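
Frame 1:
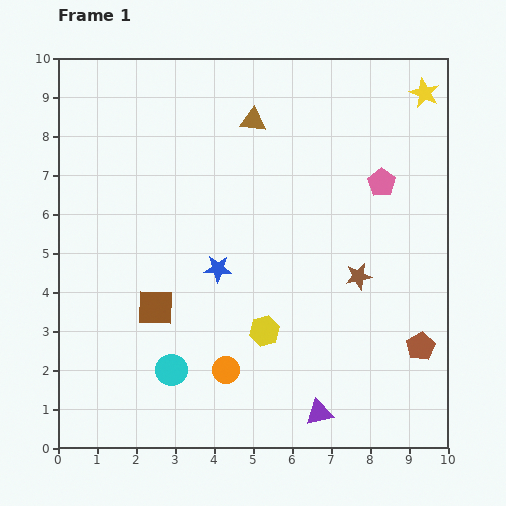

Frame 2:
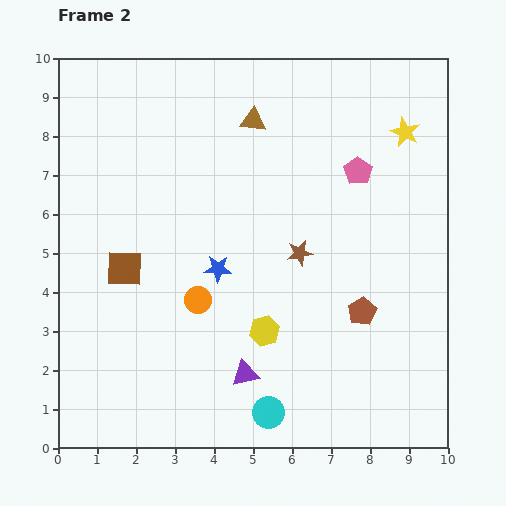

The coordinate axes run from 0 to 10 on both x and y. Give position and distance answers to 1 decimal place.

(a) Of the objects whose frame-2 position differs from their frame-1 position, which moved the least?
the pink pentagon

(moved 0.7)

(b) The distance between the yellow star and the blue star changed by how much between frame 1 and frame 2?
-1.1

Distance in frame 1: 7.0. Distance in frame 2: 5.9.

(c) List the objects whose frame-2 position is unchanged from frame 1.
the yellow hexagon, the brown triangle, the blue star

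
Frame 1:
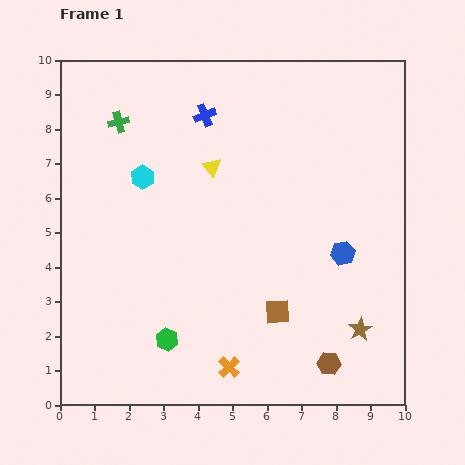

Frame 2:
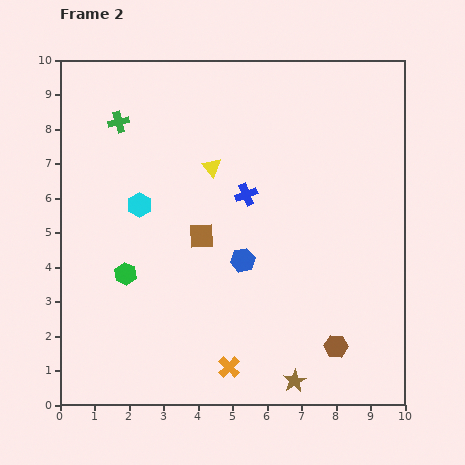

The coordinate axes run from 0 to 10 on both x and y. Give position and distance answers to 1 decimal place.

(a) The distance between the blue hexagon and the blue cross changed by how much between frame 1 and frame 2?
-3.8

Distance in frame 1: 5.7. Distance in frame 2: 1.9.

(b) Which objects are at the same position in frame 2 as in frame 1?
the yellow triangle, the green cross, the orange cross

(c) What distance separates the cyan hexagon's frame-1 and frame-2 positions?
0.8

The cyan hexagon moved from (2.4, 6.6) to (2.3, 5.8), a distance of √(0.1² + 0.8²) ≈ 0.8.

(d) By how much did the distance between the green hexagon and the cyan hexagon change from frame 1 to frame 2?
-2.8

Distance in frame 1: 4.8. Distance in frame 2: 2.0.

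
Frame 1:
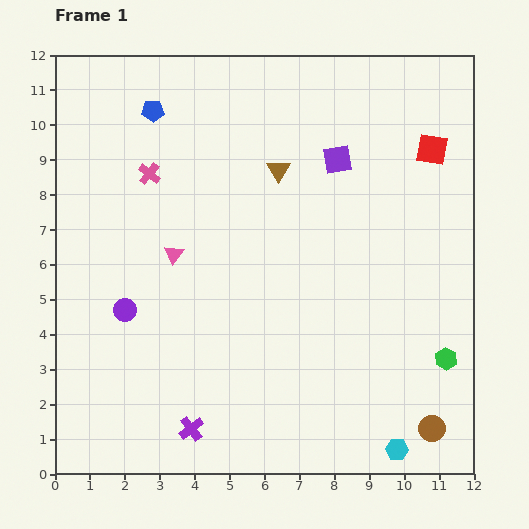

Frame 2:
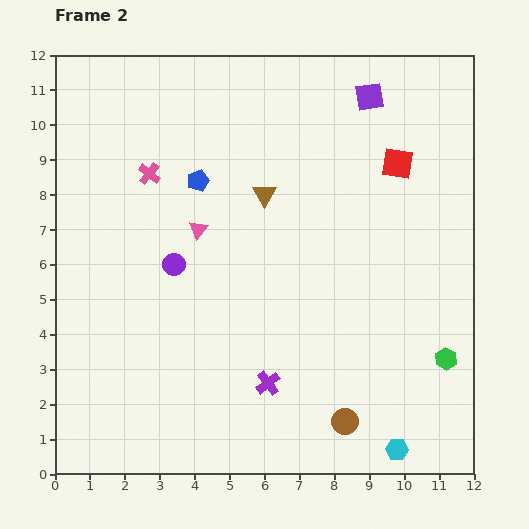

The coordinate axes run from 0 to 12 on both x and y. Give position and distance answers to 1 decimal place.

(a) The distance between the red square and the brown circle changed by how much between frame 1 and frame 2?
-0.4

Distance in frame 1: 8.0. Distance in frame 2: 7.6.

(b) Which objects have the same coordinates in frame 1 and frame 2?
the pink cross, the green hexagon, the cyan hexagon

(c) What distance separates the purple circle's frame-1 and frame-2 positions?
1.9

The purple circle moved from (2.0, 4.7) to (3.4, 6.0), a distance of √(1.4² + 1.3²) ≈ 1.9.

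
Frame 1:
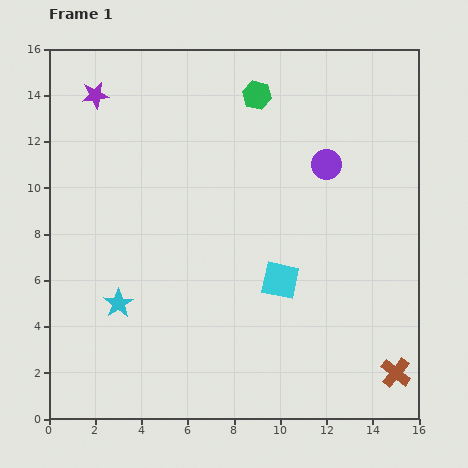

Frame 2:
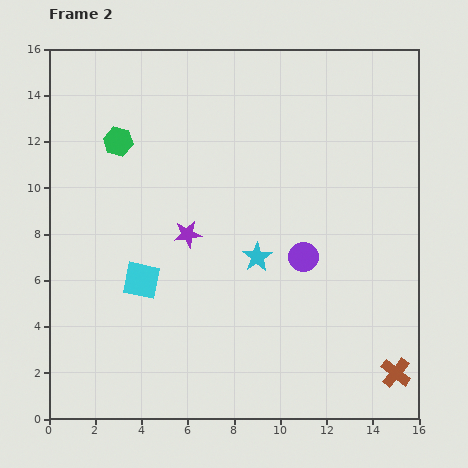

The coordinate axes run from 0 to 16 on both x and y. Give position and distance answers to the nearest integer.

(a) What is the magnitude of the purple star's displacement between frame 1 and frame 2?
7

The purple star moved from (2, 14) to (6, 8), a distance of √(4² + 6²) ≈ 7.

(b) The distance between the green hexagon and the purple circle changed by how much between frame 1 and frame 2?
+5

Distance in frame 1: 4. Distance in frame 2: 9.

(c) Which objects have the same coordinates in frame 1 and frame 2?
the brown cross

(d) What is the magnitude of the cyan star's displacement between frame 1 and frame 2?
6

The cyan star moved from (3, 5) to (9, 7), a distance of √(6² + 2²) ≈ 6.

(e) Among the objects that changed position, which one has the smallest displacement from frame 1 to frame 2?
the purple circle

(moved 4)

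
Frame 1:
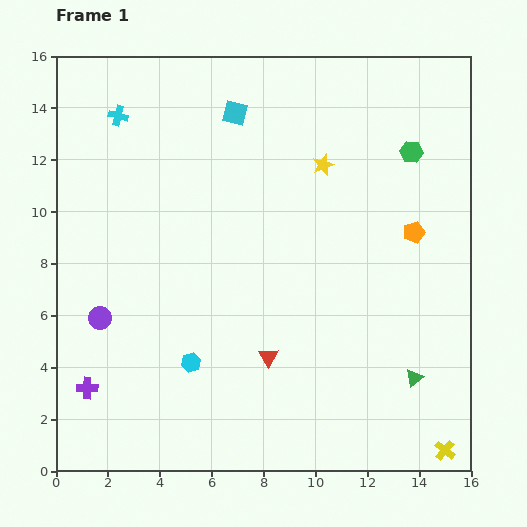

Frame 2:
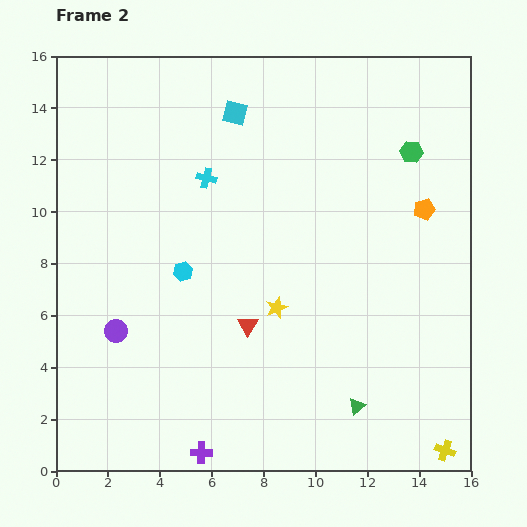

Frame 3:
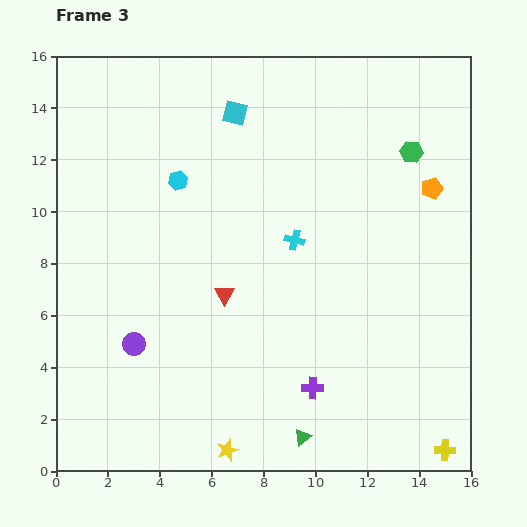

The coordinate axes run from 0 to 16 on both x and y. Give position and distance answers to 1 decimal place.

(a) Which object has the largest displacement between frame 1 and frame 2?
the yellow star

(moved 5.8; next 5.1)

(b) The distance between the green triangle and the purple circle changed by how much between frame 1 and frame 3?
-4.9

Distance in frame 1: 12.3. Distance in frame 3: 7.4.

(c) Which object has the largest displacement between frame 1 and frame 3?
the yellow star

(moved 11.6; next 8.7)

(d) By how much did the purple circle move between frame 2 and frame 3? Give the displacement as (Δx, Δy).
(0.7, -0.5)

The purple circle was at (2.3, 5.4) in frame 2 and (3.0, 4.9) in frame 3.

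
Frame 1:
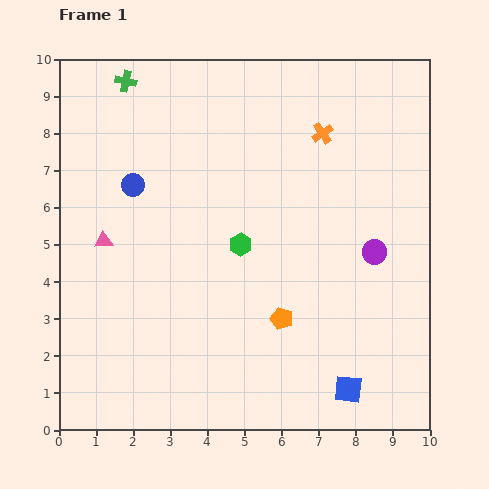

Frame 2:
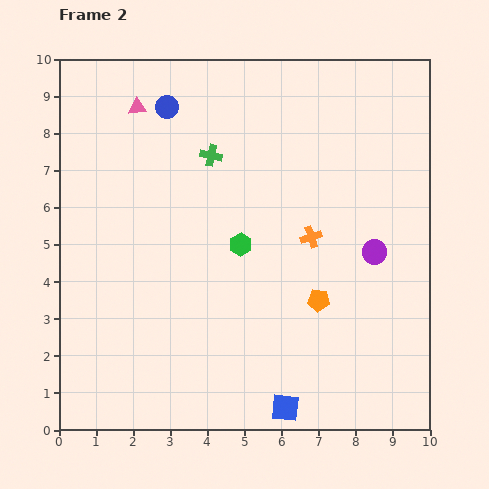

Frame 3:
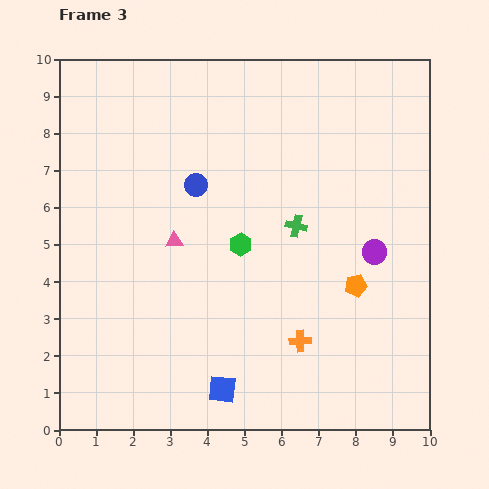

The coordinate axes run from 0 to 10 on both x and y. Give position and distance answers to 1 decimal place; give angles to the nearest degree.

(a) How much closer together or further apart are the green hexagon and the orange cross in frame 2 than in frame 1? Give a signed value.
-1.8

Distance in frame 1: 3.7. Distance in frame 2: 1.9.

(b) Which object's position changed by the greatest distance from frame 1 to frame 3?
the green cross

(moved 6.0; next 5.6)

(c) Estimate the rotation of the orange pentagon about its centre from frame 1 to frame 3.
30° counter-clockwise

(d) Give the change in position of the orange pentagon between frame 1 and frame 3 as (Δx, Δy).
(2.0, 0.9)

The orange pentagon was at (6.0, 3.0) in frame 1 and (8.0, 3.9) in frame 3.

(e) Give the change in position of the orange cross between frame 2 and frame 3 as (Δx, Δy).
(-0.3, -2.8)

The orange cross was at (6.8, 5.2) in frame 2 and (6.5, 2.4) in frame 3.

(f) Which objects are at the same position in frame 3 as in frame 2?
the purple circle, the green hexagon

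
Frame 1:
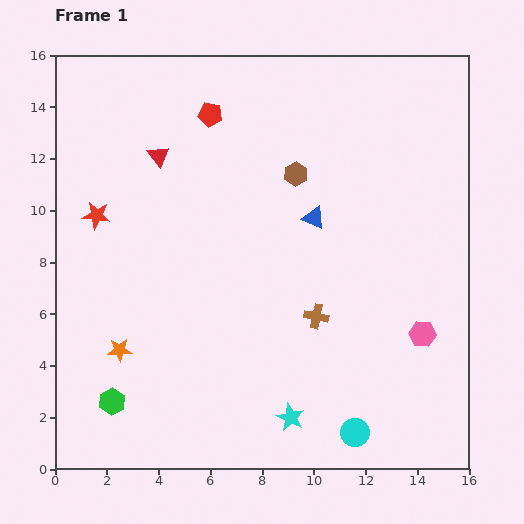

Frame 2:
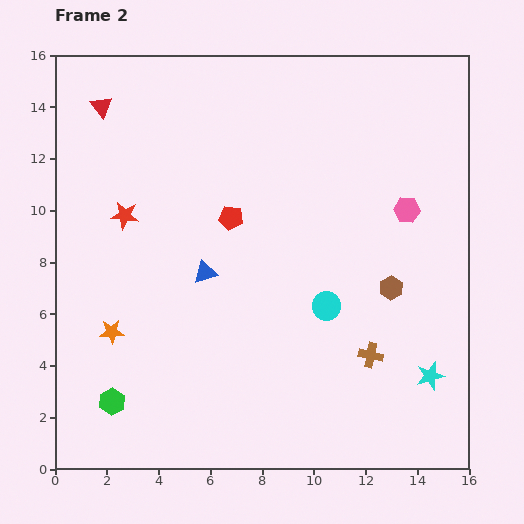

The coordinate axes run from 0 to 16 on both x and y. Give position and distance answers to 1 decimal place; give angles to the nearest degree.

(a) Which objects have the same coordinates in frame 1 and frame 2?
the green hexagon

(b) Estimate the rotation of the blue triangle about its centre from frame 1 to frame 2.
41° counter-clockwise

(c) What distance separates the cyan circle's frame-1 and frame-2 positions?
5.0

The cyan circle moved from (11.6, 1.4) to (10.5, 6.3), a distance of √(1.1² + 4.9²) ≈ 5.0.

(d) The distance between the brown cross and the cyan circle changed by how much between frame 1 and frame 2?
-2.2

Distance in frame 1: 4.7. Distance in frame 2: 2.5.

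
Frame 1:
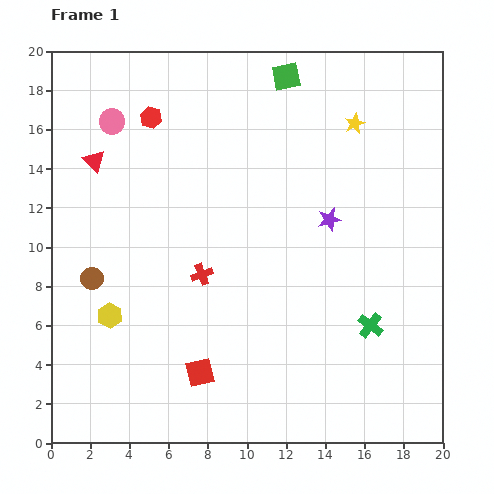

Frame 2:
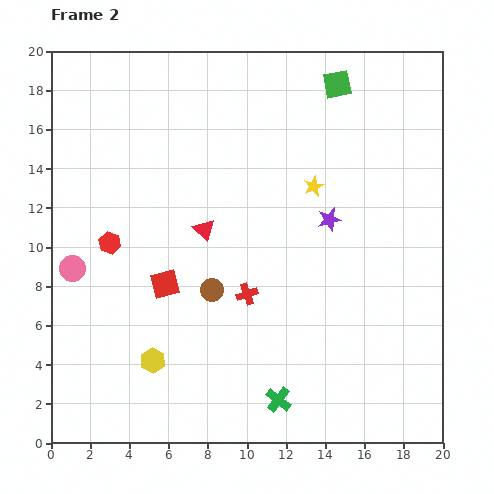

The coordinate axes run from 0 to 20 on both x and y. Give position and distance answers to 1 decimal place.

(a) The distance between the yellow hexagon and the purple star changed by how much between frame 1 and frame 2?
-0.7

Distance in frame 1: 12.2. Distance in frame 2: 11.5.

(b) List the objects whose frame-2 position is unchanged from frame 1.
the purple star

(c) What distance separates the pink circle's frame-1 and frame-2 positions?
7.8

The pink circle moved from (3.1, 16.4) to (1.1, 8.9), a distance of √(2.0² + 7.5²) ≈ 7.8.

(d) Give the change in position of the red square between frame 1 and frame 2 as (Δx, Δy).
(-1.8, 4.5)

The red square was at (7.6, 3.6) in frame 1 and (5.8, 8.1) in frame 2.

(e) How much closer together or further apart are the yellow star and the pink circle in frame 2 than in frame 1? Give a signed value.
+0.6

Distance in frame 1: 12.4. Distance in frame 2: 13.0.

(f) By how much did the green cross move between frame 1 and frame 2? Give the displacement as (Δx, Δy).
(-4.7, -3.8)

The green cross was at (16.3, 6.0) in frame 1 and (11.6, 2.2) in frame 2.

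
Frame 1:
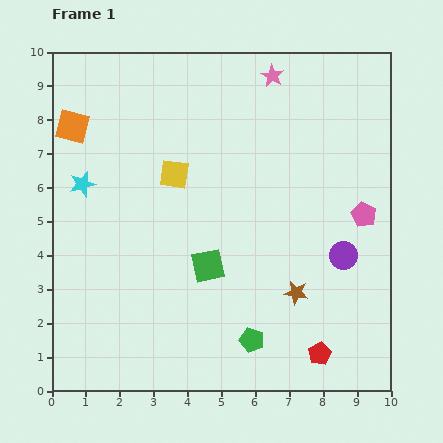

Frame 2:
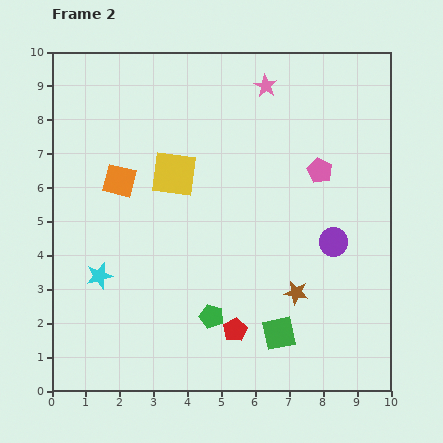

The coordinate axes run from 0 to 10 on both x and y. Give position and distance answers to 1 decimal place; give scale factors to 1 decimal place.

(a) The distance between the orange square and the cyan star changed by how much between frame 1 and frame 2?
+1.2

Distance in frame 1: 1.7. Distance in frame 2: 2.9.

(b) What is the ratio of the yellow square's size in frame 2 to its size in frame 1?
1.5×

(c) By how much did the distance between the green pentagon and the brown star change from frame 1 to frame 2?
+0.7

Distance in frame 1: 1.9. Distance in frame 2: 2.6.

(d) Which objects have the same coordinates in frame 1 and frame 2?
the yellow square, the brown star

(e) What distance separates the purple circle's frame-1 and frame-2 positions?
0.5

The purple circle moved from (8.6, 4.0) to (8.3, 4.4), a distance of √(0.3² + 0.4²) ≈ 0.5.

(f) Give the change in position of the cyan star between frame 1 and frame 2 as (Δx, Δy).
(0.5, -2.7)

The cyan star was at (0.9, 6.1) in frame 1 and (1.4, 3.4) in frame 2.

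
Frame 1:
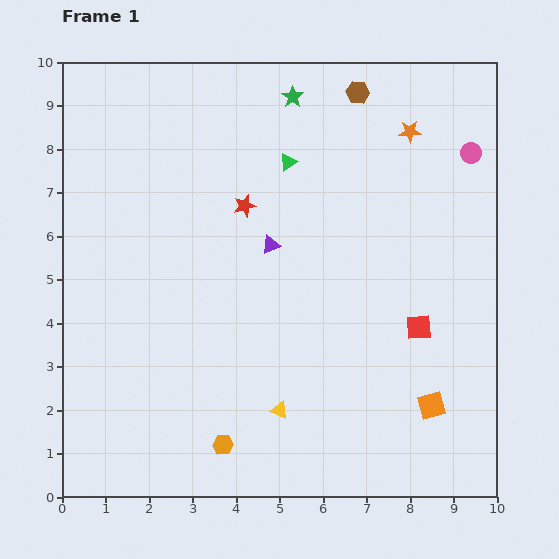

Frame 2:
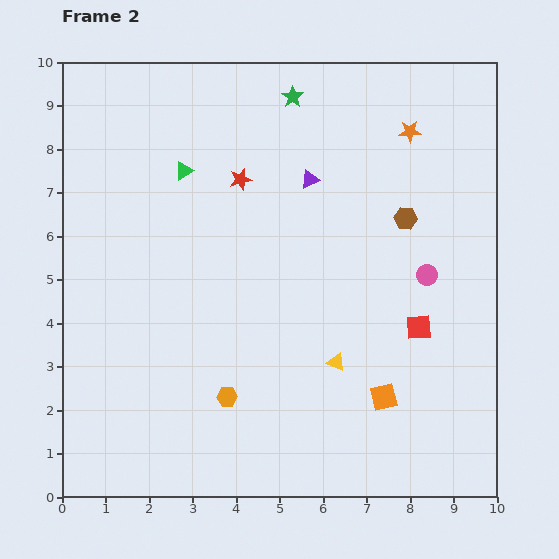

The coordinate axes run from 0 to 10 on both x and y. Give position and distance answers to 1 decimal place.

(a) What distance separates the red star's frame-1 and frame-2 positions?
0.6

The red star moved from (4.2, 6.7) to (4.1, 7.3), a distance of √(0.1² + 0.6²) ≈ 0.6.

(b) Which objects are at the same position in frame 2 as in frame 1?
the orange star, the red square, the green star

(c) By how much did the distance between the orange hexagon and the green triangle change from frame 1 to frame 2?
-1.4

Distance in frame 1: 6.7. Distance in frame 2: 5.3.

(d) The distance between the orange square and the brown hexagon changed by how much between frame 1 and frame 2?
-3.3

Distance in frame 1: 7.4. Distance in frame 2: 4.1.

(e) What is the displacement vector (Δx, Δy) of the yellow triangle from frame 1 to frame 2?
(1.3, 1.1)

The yellow triangle was at (5.0, 2.0) in frame 1 and (6.3, 3.1) in frame 2.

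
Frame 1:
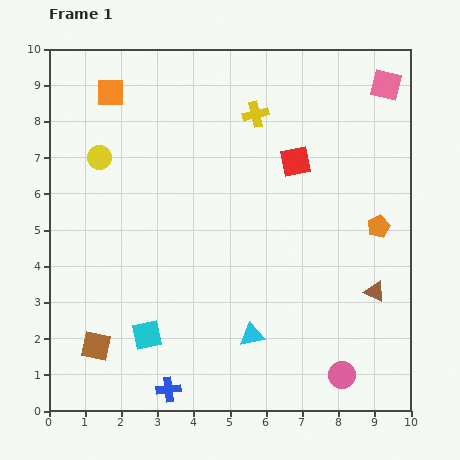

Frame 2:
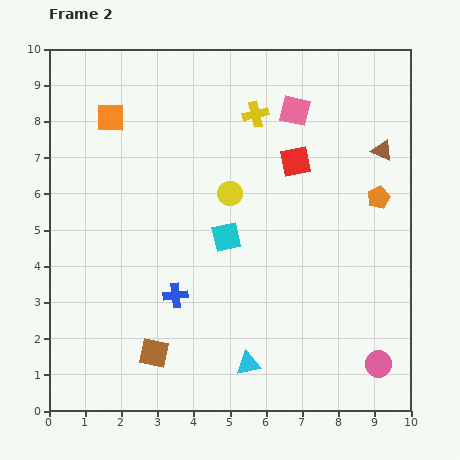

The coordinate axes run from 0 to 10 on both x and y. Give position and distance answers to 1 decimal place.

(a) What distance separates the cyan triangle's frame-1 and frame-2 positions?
0.8

The cyan triangle moved from (5.6, 2.1) to (5.5, 1.3), a distance of √(0.1² + 0.8²) ≈ 0.8.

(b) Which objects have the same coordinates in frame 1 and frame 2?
the yellow cross, the red square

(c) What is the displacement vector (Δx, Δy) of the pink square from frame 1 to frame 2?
(-2.5, -0.7)

The pink square was at (9.3, 9.0) in frame 1 and (6.8, 8.3) in frame 2.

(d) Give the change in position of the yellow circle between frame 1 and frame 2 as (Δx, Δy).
(3.6, -1.0)

The yellow circle was at (1.4, 7.0) in frame 1 and (5.0, 6.0) in frame 2.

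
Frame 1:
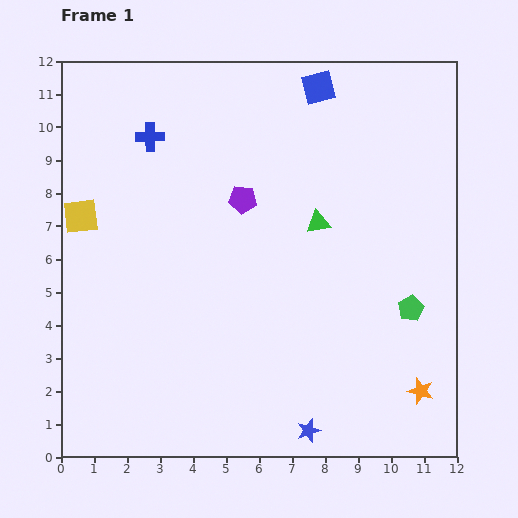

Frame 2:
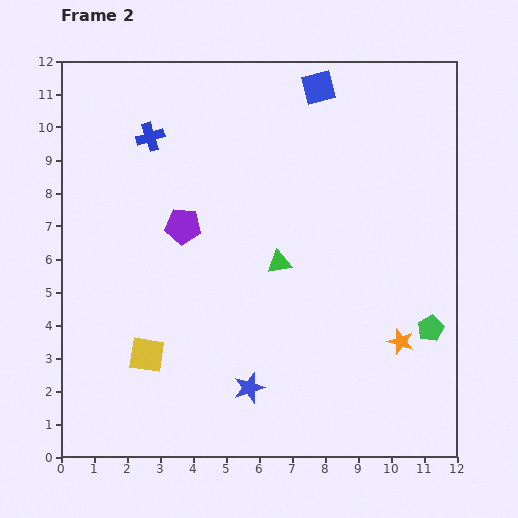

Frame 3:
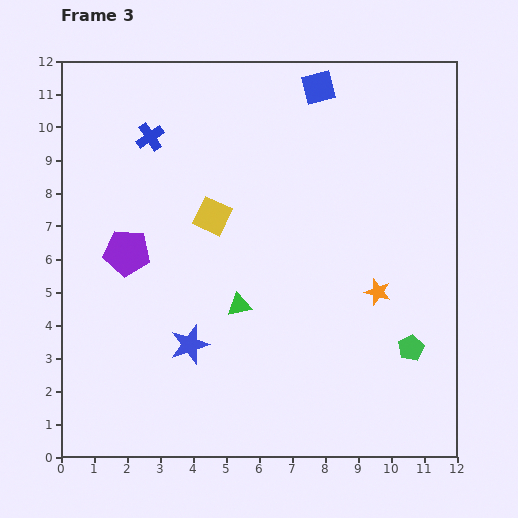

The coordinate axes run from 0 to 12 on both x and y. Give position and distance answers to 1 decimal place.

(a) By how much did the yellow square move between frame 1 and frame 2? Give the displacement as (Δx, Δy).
(2.0, -4.2)

The yellow square was at (0.6, 7.3) in frame 1 and (2.6, 3.1) in frame 2.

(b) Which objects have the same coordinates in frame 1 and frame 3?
the blue cross, the blue square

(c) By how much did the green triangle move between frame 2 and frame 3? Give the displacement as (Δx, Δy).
(-1.2, -1.3)

The green triangle was at (6.6, 5.9) in frame 2 and (5.4, 4.6) in frame 3.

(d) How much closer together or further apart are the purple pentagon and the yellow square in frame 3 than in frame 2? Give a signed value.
-1.3

Distance in frame 2: 4.1. Distance in frame 3: 2.8.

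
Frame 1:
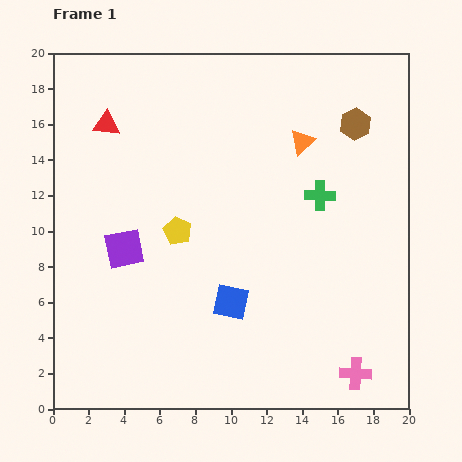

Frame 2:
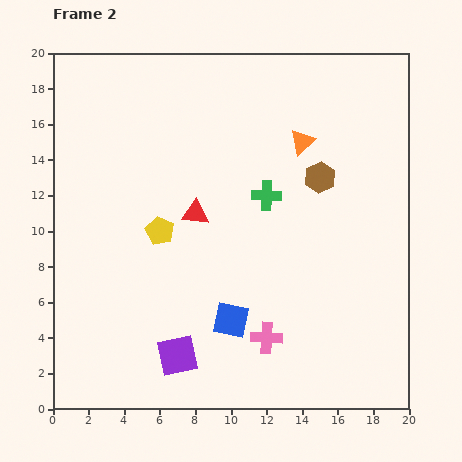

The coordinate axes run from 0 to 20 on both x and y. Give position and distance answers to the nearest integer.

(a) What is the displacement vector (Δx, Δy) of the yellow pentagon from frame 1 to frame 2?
(-1, 0)

The yellow pentagon was at (7, 10) in frame 1 and (6, 10) in frame 2.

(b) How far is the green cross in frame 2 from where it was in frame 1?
3

The green cross moved from (15, 12) to (12, 12), a distance of √(3² + 0²) ≈ 3.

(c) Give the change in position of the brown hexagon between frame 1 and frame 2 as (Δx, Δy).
(-2, -3)

The brown hexagon was at (17, 16) in frame 1 and (15, 13) in frame 2.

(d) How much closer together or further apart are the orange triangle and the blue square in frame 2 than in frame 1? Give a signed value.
+1

Distance in frame 1: 10. Distance in frame 2: 11.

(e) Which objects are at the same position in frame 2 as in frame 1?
the orange triangle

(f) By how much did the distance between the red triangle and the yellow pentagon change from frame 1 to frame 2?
-5

Distance in frame 1: 7. Distance in frame 2: 2.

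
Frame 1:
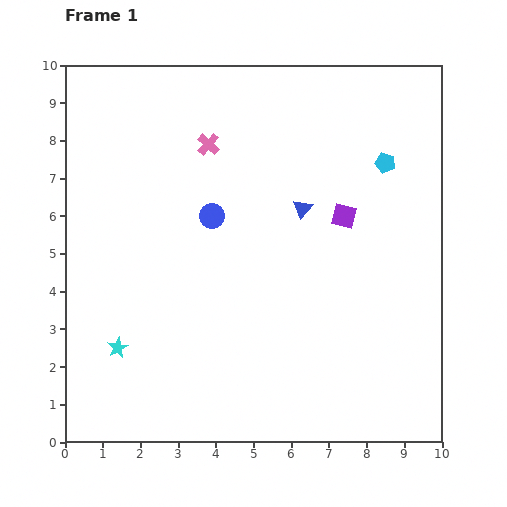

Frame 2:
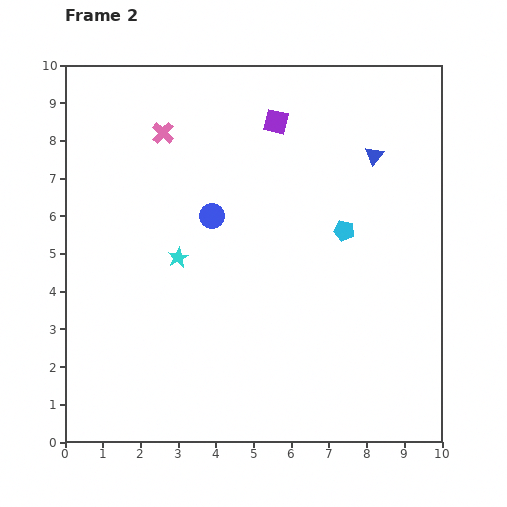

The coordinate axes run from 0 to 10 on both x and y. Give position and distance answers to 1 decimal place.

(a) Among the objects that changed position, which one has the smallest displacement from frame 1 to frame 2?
the pink cross

(moved 1.2)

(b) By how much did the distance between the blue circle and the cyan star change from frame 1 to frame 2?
-2.9

Distance in frame 1: 4.3. Distance in frame 2: 1.4.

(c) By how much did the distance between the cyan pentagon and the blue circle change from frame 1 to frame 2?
-1.3

Distance in frame 1: 4.8. Distance in frame 2: 3.5.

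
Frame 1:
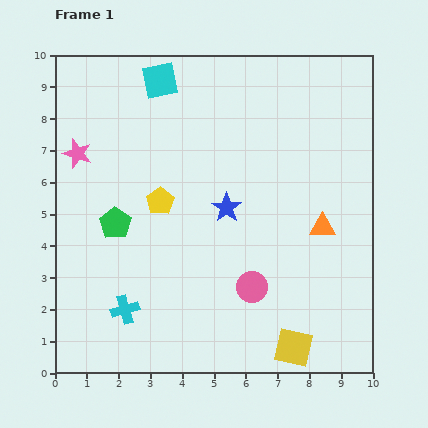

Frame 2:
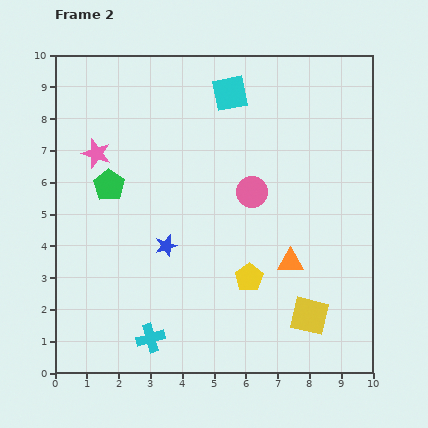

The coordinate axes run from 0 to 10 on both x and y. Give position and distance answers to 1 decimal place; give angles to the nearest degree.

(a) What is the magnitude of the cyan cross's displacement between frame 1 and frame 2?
1.2

The cyan cross moved from (2.2, 2.0) to (3.0, 1.1), a distance of √(0.8² + 0.9²) ≈ 1.2.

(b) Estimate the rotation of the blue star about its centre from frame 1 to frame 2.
21° clockwise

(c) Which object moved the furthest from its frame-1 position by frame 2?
the yellow pentagon

(moved 3.7; next 3.0)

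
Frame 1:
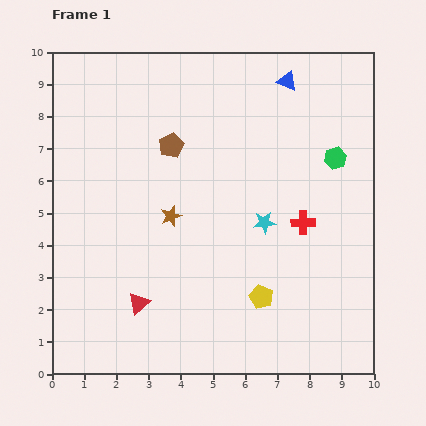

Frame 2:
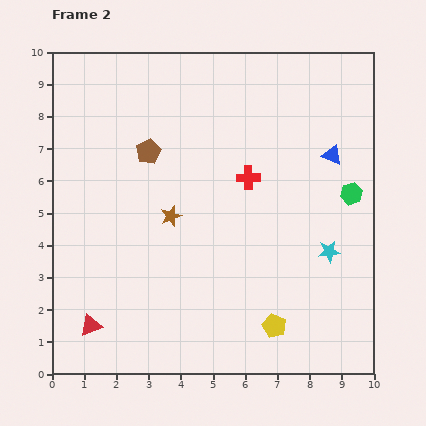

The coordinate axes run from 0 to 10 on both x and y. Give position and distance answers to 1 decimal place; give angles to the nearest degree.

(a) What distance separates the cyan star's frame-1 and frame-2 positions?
2.2

The cyan star moved from (6.6, 4.7) to (8.6, 3.8), a distance of √(2.0² + 0.9²) ≈ 2.2.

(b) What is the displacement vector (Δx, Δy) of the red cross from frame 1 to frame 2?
(-1.7, 1.4)

The red cross was at (7.8, 4.7) in frame 1 and (6.1, 6.1) in frame 2.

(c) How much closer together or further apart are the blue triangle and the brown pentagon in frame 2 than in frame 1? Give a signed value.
+1.6

Distance in frame 1: 4.1. Distance in frame 2: 5.7.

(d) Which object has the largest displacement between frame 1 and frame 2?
the blue triangle

(moved 2.7; next 2.2)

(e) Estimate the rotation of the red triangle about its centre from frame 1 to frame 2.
20° clockwise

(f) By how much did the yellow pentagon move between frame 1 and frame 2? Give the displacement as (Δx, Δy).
(0.4, -0.9)

The yellow pentagon was at (6.5, 2.4) in frame 1 and (6.9, 1.5) in frame 2.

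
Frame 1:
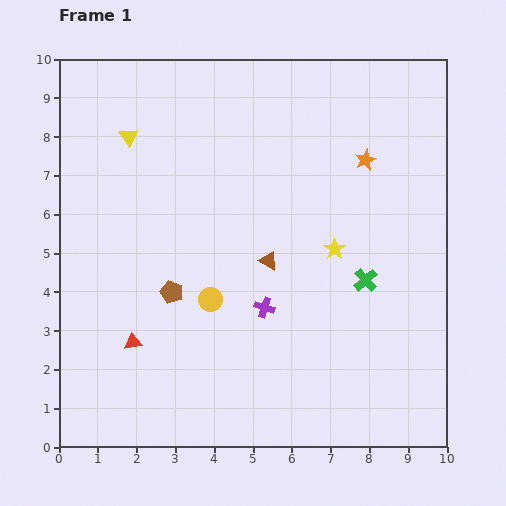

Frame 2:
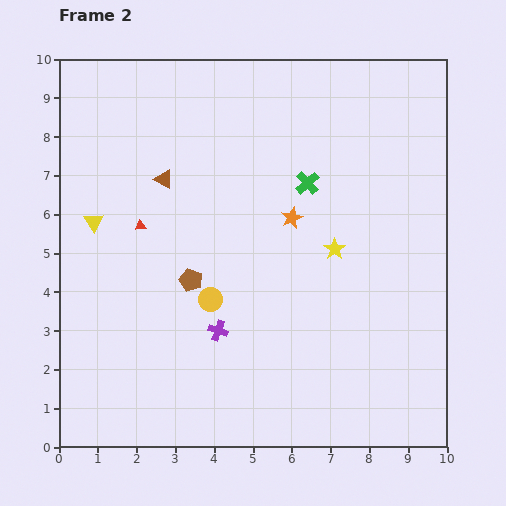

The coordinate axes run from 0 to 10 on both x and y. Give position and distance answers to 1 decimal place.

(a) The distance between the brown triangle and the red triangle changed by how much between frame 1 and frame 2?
-2.8

Distance in frame 1: 4.1. Distance in frame 2: 1.3.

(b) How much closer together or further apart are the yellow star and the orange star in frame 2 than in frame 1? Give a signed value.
-1.0

Distance in frame 1: 2.4. Distance in frame 2: 1.4.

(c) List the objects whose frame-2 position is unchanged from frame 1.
the yellow circle, the yellow star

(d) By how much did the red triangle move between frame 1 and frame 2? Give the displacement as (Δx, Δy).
(0.2, 3.0)

The red triangle was at (1.9, 2.7) in frame 1 and (2.1, 5.7) in frame 2.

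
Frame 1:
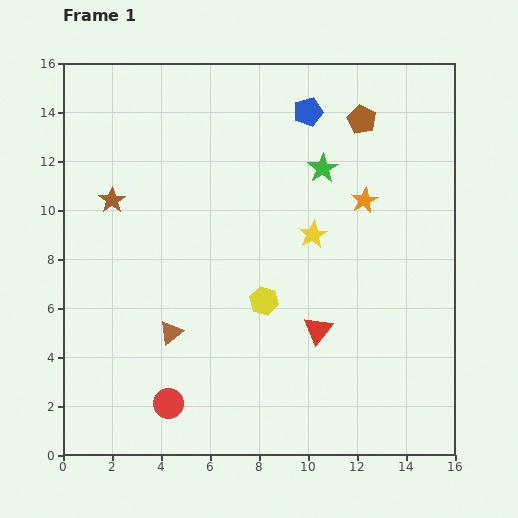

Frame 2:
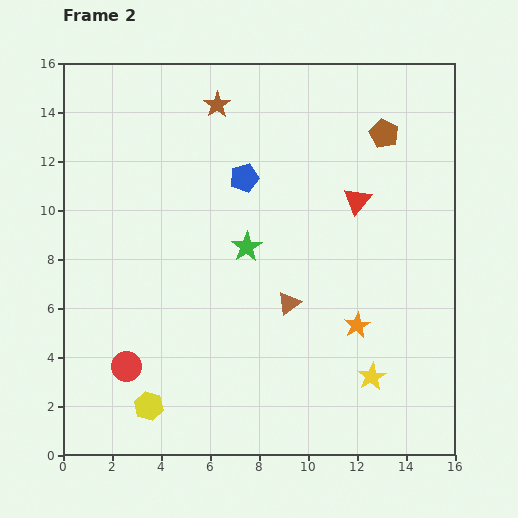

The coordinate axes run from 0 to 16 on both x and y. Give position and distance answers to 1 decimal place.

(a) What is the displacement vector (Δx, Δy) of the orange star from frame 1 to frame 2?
(-0.3, -5.1)

The orange star was at (12.3, 10.4) in frame 1 and (12.0, 5.3) in frame 2.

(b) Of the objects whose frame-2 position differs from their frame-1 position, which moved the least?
the brown pentagon

(moved 1.1)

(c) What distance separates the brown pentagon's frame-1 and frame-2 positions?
1.1

The brown pentagon moved from (12.2, 13.7) to (13.1, 13.1), a distance of √(0.9² + 0.6²) ≈ 1.1.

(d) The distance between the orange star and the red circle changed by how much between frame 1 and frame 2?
-1.9

Distance in frame 1: 11.5. Distance in frame 2: 9.6.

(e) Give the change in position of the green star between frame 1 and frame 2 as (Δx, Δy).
(-3.1, -3.2)

The green star was at (10.6, 11.7) in frame 1 and (7.5, 8.5) in frame 2.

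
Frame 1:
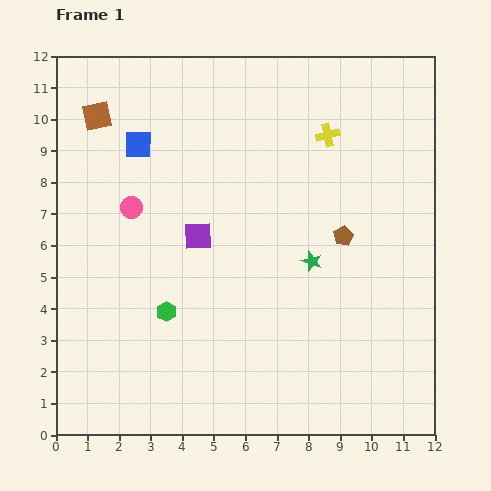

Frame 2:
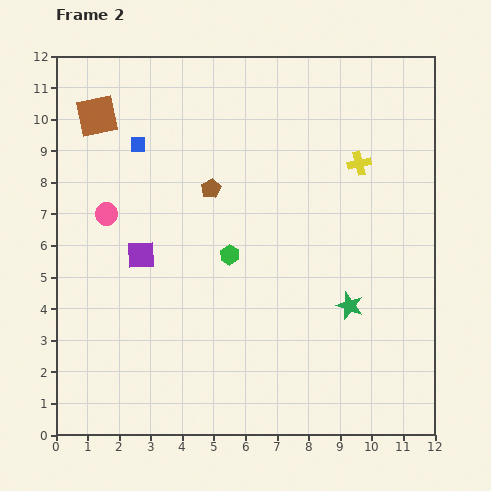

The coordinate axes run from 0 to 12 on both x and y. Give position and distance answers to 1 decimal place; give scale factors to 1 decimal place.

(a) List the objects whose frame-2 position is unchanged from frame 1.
the brown square, the blue square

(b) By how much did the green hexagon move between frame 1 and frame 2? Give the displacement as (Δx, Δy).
(2.0, 1.8)

The green hexagon was at (3.5, 3.9) in frame 1 and (5.5, 5.7) in frame 2.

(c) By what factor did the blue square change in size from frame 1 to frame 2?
0.6×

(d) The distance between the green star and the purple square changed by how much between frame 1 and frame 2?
+3.1

Distance in frame 1: 3.7. Distance in frame 2: 6.8.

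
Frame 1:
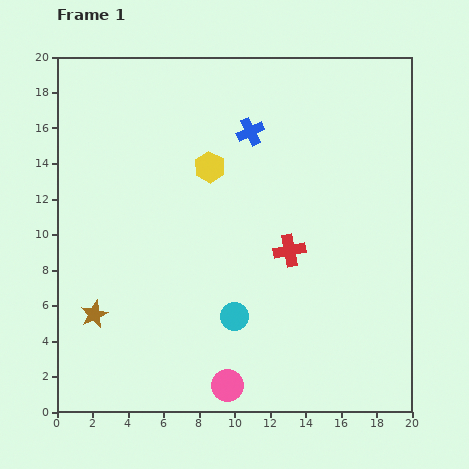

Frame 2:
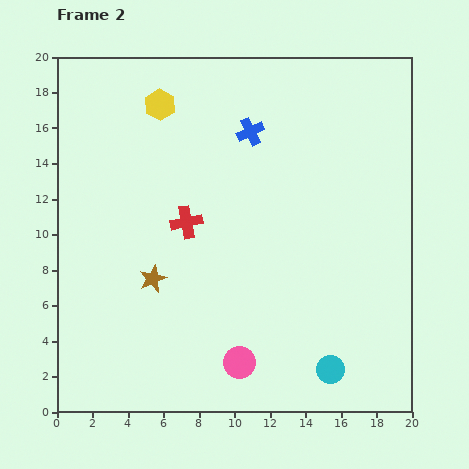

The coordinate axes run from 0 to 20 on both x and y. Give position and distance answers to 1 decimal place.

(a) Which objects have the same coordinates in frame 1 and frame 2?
the blue cross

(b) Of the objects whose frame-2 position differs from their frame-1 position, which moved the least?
the pink circle

(moved 1.5)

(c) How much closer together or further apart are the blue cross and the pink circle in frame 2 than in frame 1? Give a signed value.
-1.4

Distance in frame 1: 14.4. Distance in frame 2: 13.0.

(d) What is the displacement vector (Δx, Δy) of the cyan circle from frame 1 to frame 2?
(5.4, -3.0)

The cyan circle was at (10.0, 5.4) in frame 1 and (15.4, 2.4) in frame 2.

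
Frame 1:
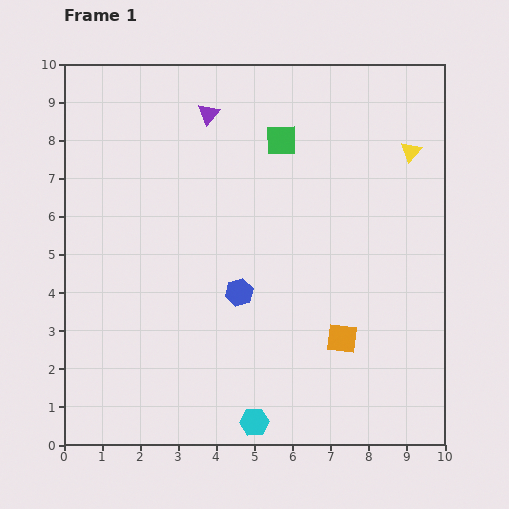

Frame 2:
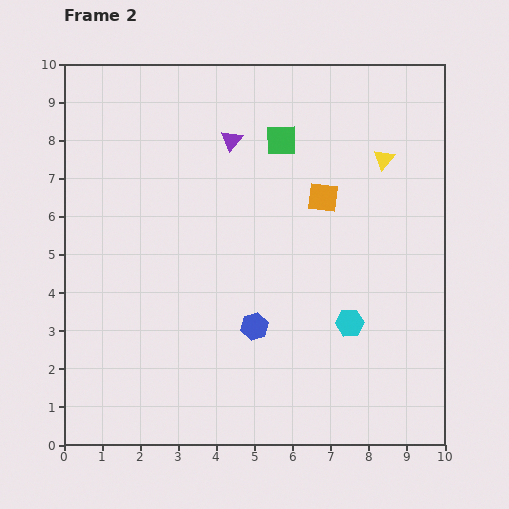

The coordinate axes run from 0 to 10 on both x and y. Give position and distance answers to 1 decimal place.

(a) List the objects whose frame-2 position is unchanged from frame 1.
the green square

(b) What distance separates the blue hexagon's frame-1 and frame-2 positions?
1.0

The blue hexagon moved from (4.6, 4.0) to (5.0, 3.1), a distance of √(0.4² + 0.9²) ≈ 1.0.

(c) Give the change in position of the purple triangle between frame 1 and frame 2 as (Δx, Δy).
(0.6, -0.7)

The purple triangle was at (3.8, 8.7) in frame 1 and (4.4, 8.0) in frame 2.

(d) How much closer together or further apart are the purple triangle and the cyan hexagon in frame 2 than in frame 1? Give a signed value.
-2.5

Distance in frame 1: 8.2. Distance in frame 2: 5.7.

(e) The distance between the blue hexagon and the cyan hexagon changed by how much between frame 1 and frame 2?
-0.9

Distance in frame 1: 3.4. Distance in frame 2: 2.5.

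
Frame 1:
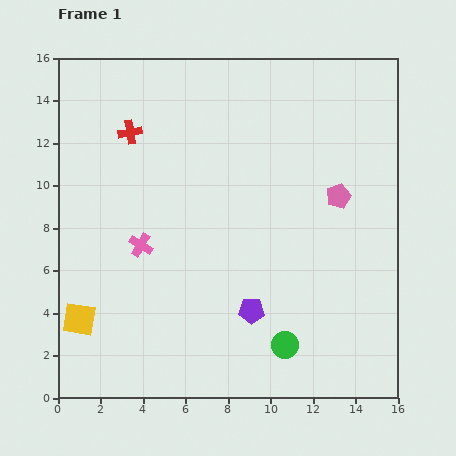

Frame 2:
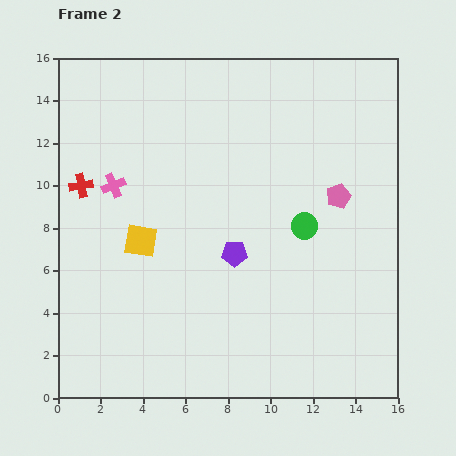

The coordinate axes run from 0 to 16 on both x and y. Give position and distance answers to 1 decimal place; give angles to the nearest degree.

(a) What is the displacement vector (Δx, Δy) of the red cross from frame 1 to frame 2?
(-2.3, -2.5)

The red cross was at (3.4, 12.5) in frame 1 and (1.1, 10.0) in frame 2.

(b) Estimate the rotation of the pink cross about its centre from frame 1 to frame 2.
37° clockwise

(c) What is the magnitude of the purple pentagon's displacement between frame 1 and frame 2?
2.8

The purple pentagon moved from (9.1, 4.1) to (8.3, 6.8), a distance of √(0.8² + 2.7²) ≈ 2.8.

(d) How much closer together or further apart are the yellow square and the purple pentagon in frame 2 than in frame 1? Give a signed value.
-3.7

Distance in frame 1: 8.1. Distance in frame 2: 4.4.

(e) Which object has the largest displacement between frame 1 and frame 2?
the green circle

(moved 5.7; next 4.7)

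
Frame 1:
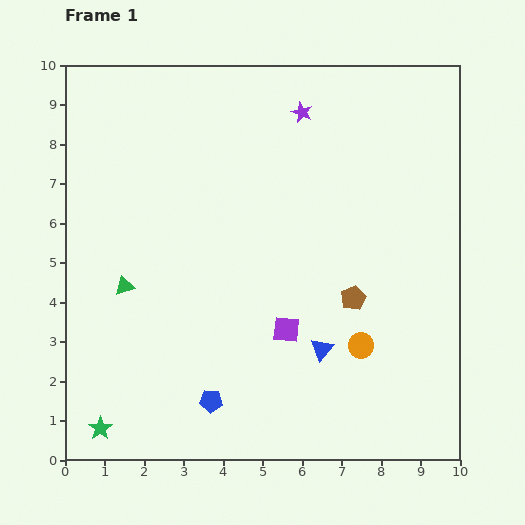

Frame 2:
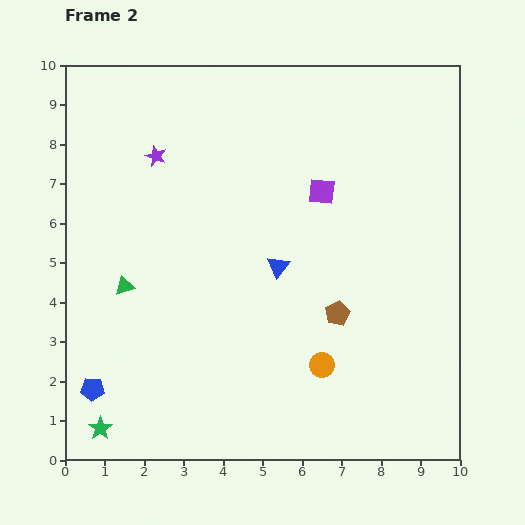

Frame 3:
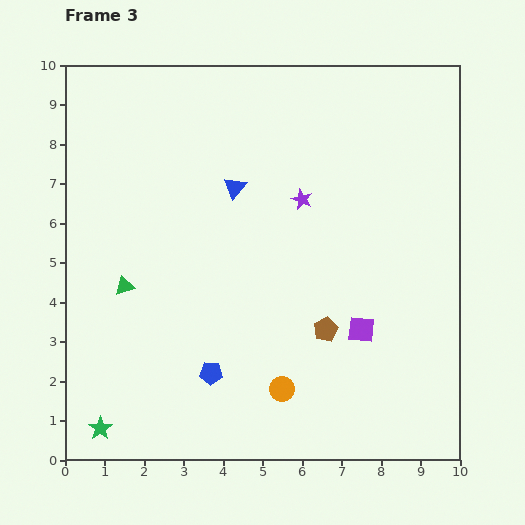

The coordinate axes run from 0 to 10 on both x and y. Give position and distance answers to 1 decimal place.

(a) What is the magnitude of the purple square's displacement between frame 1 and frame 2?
3.6

The purple square moved from (5.6, 3.3) to (6.5, 6.8), a distance of √(0.9² + 3.5²) ≈ 3.6.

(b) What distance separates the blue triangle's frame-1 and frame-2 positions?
2.4

The blue triangle moved from (6.5, 2.8) to (5.4, 4.9), a distance of √(1.1² + 2.1²) ≈ 2.4.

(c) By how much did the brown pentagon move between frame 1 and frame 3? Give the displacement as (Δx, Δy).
(-0.7, -0.8)

The brown pentagon was at (7.3, 4.1) in frame 1 and (6.6, 3.3) in frame 3.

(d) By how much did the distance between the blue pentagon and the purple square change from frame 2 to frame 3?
-3.7

Distance in frame 2: 7.7. Distance in frame 3: 4.0.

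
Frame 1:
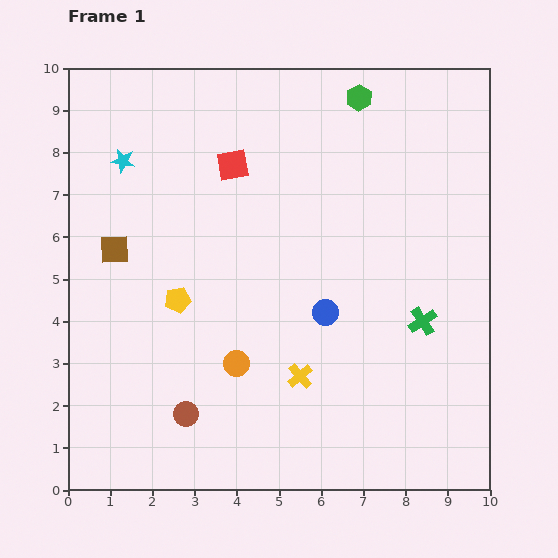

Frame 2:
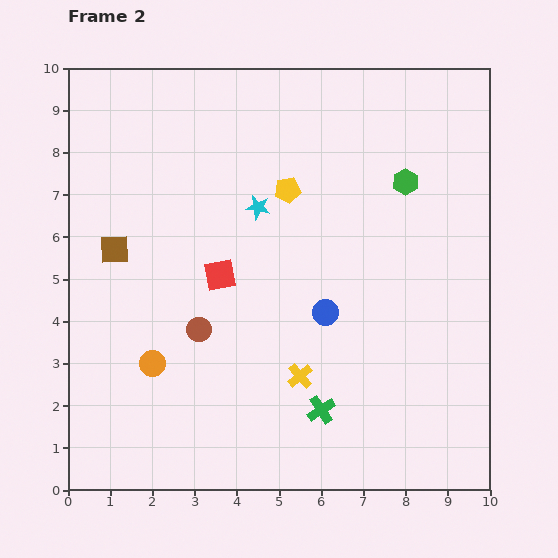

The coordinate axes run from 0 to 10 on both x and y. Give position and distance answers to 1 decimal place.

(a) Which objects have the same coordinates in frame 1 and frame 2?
the yellow cross, the blue circle, the brown square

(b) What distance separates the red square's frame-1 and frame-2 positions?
2.6

The red square moved from (3.9, 7.7) to (3.6, 5.1), a distance of √(0.3² + 2.6²) ≈ 2.6.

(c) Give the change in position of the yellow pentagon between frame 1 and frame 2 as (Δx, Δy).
(2.6, 2.6)

The yellow pentagon was at (2.6, 4.5) in frame 1 and (5.2, 7.1) in frame 2.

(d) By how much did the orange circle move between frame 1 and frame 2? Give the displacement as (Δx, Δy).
(-2.0, 0.0)

The orange circle was at (4.0, 3.0) in frame 1 and (2.0, 3.0) in frame 2.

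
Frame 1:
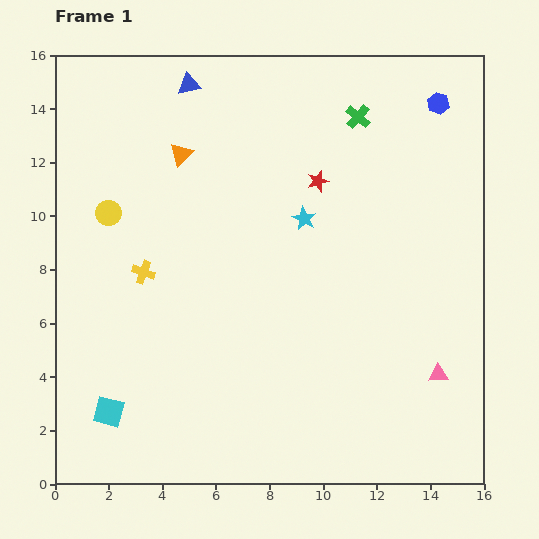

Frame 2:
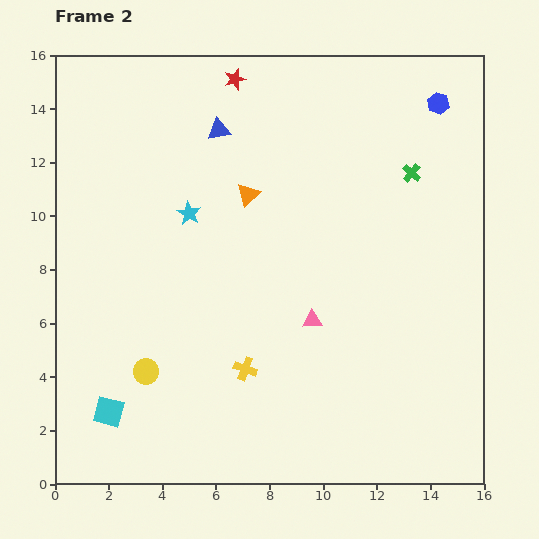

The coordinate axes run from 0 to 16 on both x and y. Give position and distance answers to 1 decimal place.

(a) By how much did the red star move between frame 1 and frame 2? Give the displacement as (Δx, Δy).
(-3.1, 3.8)

The red star was at (9.8, 11.3) in frame 1 and (6.7, 15.1) in frame 2.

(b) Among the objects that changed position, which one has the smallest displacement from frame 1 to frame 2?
the blue triangle

(moved 2.0)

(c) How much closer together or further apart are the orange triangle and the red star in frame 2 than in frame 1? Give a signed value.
-0.9

Distance in frame 1: 5.2. Distance in frame 2: 4.3.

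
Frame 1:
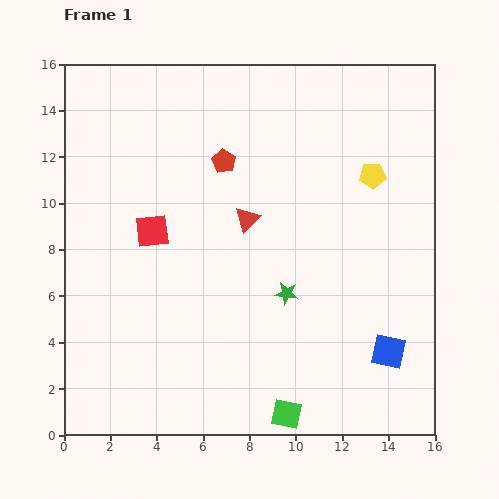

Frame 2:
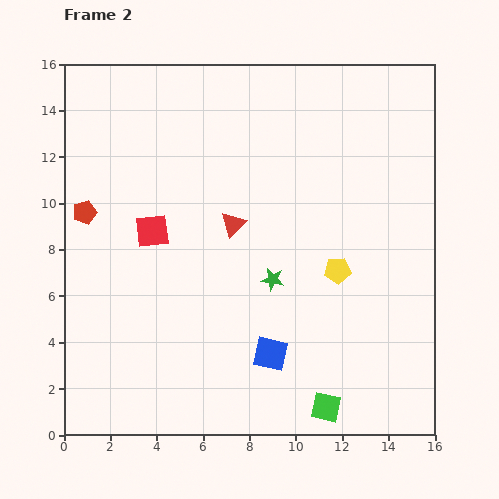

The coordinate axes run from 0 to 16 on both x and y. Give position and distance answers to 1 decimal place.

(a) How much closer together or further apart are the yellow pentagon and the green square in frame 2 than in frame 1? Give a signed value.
-5.0

Distance in frame 1: 10.9. Distance in frame 2: 5.9.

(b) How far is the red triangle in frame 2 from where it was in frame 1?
0.6

The red triangle moved from (7.9, 9.3) to (7.3, 9.1), a distance of √(0.6² + 0.2²) ≈ 0.6.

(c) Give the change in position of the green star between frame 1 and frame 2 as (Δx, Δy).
(-0.6, 0.6)

The green star was at (9.6, 6.1) in frame 1 and (9.0, 6.7) in frame 2.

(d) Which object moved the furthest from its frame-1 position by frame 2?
the red pentagon

(moved 6.4; next 5.1)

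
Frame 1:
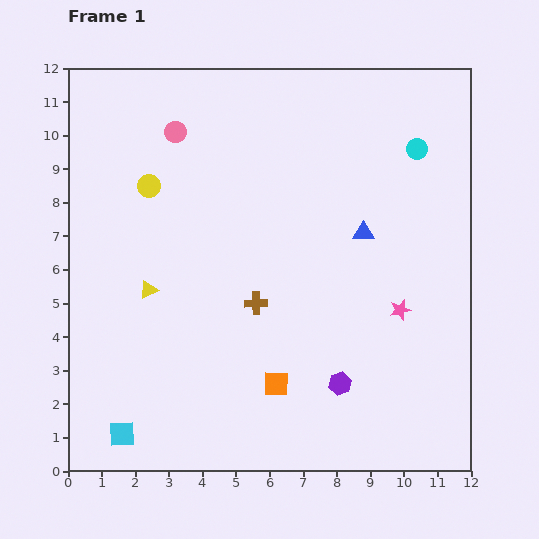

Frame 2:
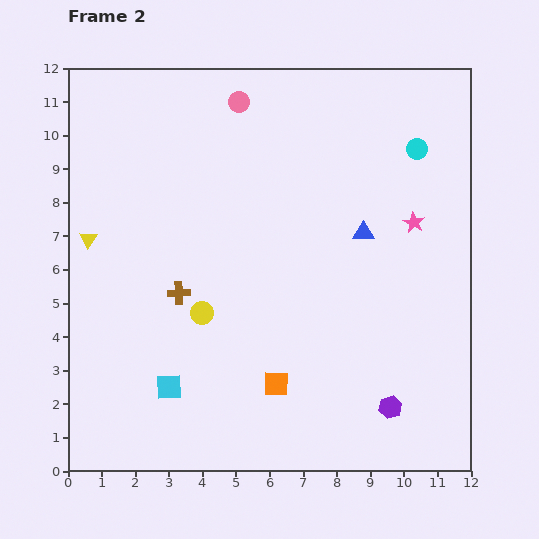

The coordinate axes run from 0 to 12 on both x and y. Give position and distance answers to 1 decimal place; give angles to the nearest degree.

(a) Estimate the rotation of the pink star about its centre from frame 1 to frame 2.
29° counter-clockwise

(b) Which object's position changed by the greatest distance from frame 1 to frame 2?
the yellow circle

(moved 4.1; next 2.6)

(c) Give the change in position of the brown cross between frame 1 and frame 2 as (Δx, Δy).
(-2.3, 0.3)

The brown cross was at (5.6, 5.0) in frame 1 and (3.3, 5.3) in frame 2.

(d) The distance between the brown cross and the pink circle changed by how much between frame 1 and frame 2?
+0.4

Distance in frame 1: 5.6. Distance in frame 2: 6.0.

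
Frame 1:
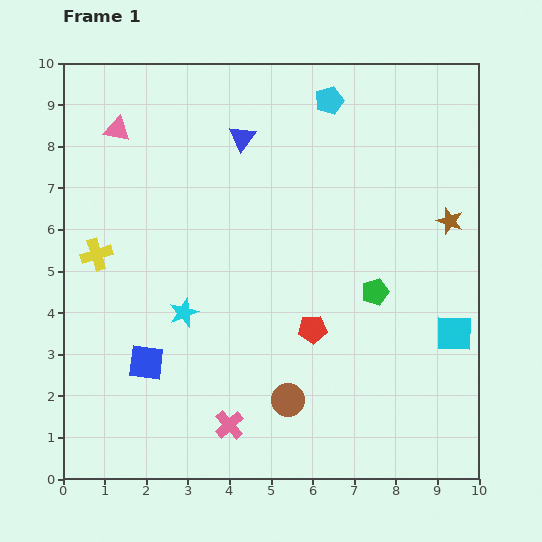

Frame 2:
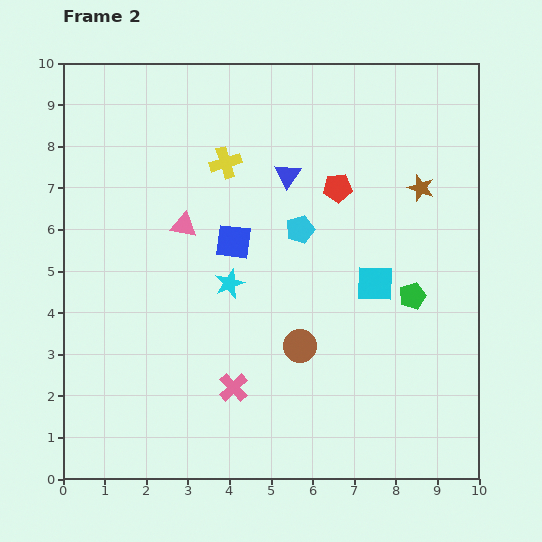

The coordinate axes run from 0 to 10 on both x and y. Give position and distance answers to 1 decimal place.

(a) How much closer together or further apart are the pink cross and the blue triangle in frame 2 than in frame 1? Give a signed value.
-1.6

Distance in frame 1: 6.9. Distance in frame 2: 5.3.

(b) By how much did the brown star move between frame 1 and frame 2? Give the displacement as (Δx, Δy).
(-0.7, 0.8)

The brown star was at (9.3, 6.2) in frame 1 and (8.6, 7.0) in frame 2.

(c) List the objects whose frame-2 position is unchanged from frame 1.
none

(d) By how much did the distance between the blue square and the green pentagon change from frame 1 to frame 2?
-1.3

Distance in frame 1: 5.8. Distance in frame 2: 4.5.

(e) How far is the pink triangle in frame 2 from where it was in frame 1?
2.8

The pink triangle moved from (1.3, 8.4) to (2.9, 6.1), a distance of √(1.6² + 2.3²) ≈ 2.8.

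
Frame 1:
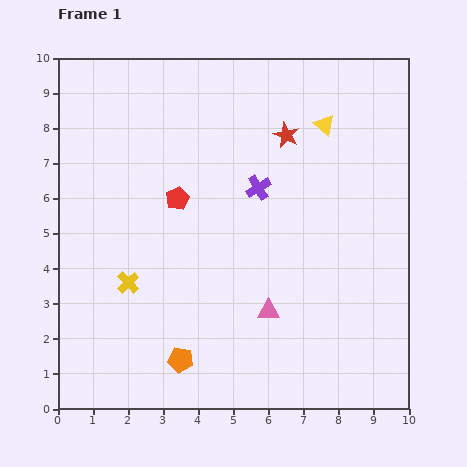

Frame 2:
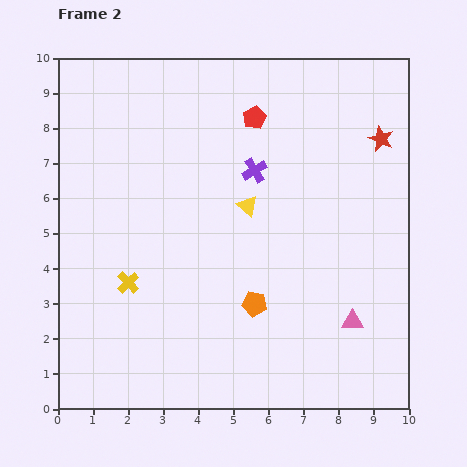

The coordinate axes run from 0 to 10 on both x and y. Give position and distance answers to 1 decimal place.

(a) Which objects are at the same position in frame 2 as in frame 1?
the yellow cross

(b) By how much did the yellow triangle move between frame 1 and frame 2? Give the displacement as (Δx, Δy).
(-2.2, -2.3)

The yellow triangle was at (7.6, 8.1) in frame 1 and (5.4, 5.8) in frame 2.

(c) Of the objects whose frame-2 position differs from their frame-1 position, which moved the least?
the purple cross

(moved 0.5)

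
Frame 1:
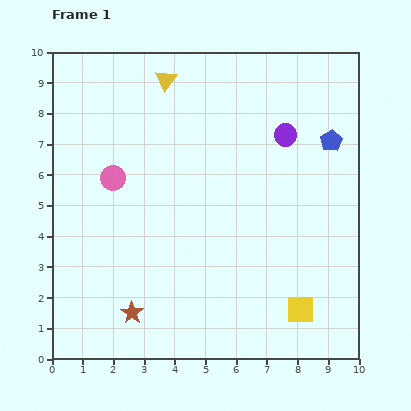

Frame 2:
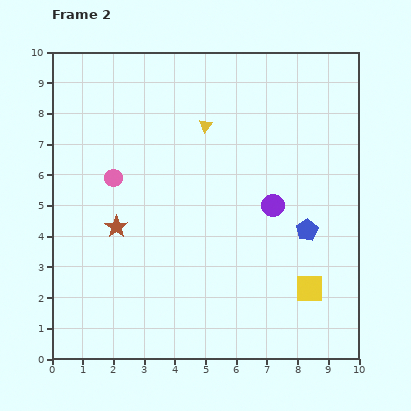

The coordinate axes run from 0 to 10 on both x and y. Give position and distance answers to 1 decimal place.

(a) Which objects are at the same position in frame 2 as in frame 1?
the pink circle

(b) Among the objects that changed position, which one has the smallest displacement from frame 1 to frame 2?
the yellow square

(moved 0.8)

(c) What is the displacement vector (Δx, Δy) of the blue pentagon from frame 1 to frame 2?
(-0.8, -2.9)

The blue pentagon was at (9.1, 7.1) in frame 1 and (8.3, 4.2) in frame 2.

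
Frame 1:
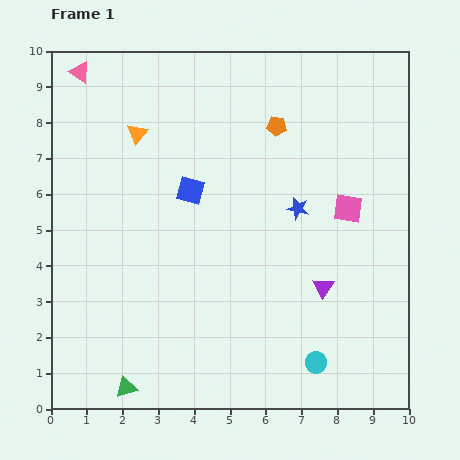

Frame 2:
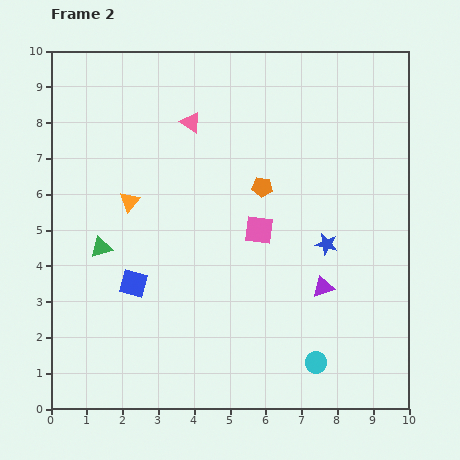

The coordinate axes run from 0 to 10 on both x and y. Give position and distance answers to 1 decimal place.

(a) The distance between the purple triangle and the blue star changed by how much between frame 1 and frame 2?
-1.1

Distance in frame 1: 2.3. Distance in frame 2: 1.2.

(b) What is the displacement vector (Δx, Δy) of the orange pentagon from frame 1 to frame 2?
(-0.4, -1.7)

The orange pentagon was at (6.3, 7.9) in frame 1 and (5.9, 6.2) in frame 2.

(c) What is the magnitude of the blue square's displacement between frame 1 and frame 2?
3.1

The blue square moved from (3.9, 6.1) to (2.3, 3.5), a distance of √(1.6² + 2.6²) ≈ 3.1.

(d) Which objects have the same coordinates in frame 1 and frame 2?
the cyan circle, the purple triangle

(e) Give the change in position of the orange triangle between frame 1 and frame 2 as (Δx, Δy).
(-0.2, -1.9)

The orange triangle was at (2.4, 7.7) in frame 1 and (2.2, 5.8) in frame 2.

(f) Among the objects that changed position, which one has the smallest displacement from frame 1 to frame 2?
the blue star

(moved 1.3)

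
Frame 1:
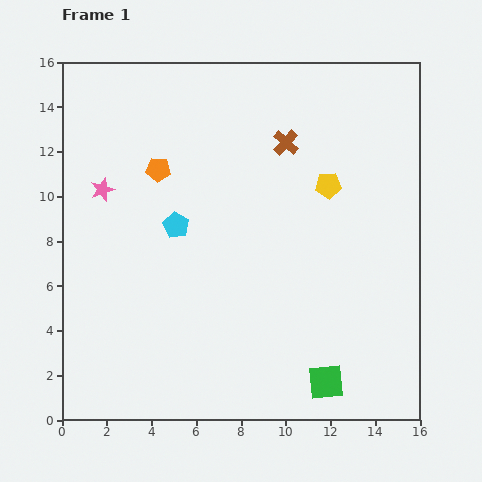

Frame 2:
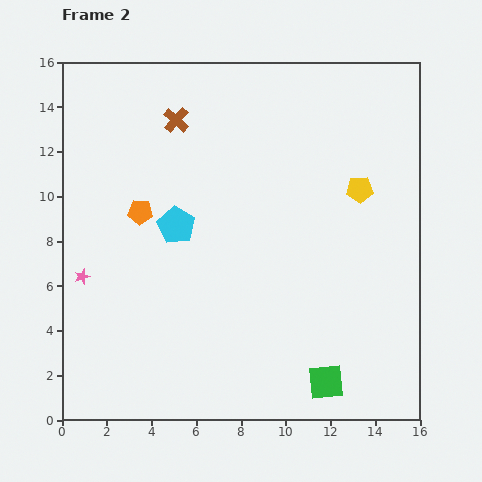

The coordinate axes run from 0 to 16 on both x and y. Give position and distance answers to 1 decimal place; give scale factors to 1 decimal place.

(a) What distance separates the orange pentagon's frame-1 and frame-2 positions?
2.1

The orange pentagon moved from (4.3, 11.2) to (3.5, 9.3), a distance of √(0.8² + 1.9²) ≈ 2.1.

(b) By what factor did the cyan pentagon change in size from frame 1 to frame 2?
1.4×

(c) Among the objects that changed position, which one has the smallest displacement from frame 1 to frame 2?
the yellow pentagon

(moved 1.4)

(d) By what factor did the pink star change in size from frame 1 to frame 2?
0.6×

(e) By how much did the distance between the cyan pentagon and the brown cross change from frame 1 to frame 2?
-1.4

Distance in frame 1: 6.1. Distance in frame 2: 4.7.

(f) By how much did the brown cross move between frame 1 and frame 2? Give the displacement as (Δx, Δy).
(-4.9, 1.0)

The brown cross was at (10.0, 12.4) in frame 1 and (5.1, 13.4) in frame 2.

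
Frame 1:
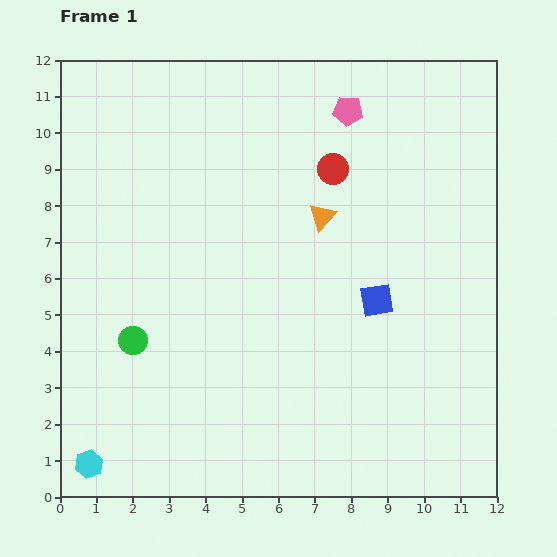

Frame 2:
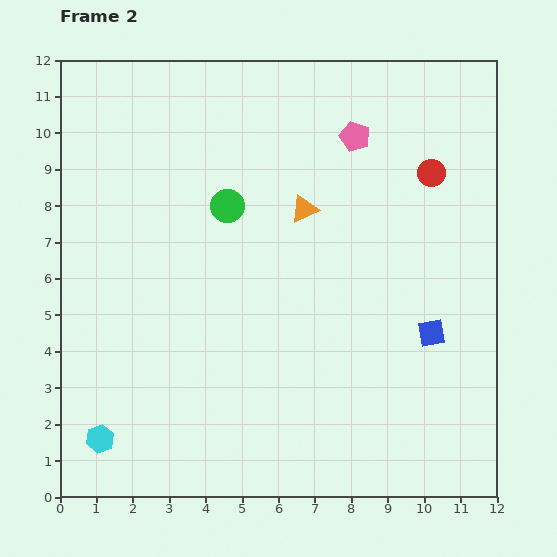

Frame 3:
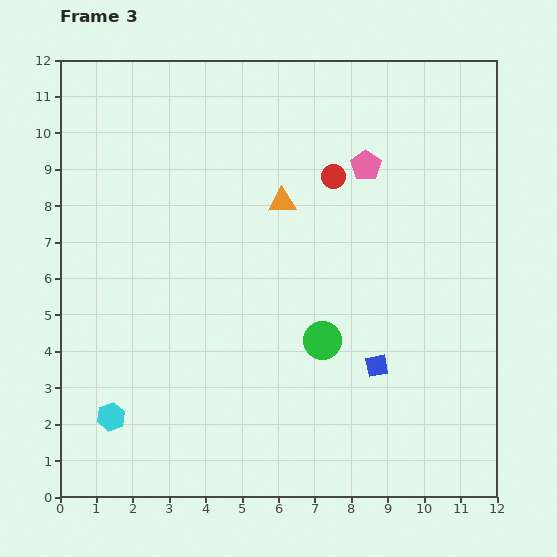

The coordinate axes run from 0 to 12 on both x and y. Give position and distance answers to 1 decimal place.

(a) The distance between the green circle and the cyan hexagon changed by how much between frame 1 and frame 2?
+3.7

Distance in frame 1: 3.6. Distance in frame 2: 7.3.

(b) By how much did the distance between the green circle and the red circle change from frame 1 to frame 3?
-2.7

Distance in frame 1: 7.2. Distance in frame 3: 4.5.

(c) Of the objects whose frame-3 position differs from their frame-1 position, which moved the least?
the red circle

(moved 0.2)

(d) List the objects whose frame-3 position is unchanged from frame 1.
none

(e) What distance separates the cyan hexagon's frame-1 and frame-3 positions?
1.4

The cyan hexagon moved from (0.8, 0.9) to (1.4, 2.2), a distance of √(0.6² + 1.3²) ≈ 1.4.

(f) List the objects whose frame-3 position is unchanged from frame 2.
none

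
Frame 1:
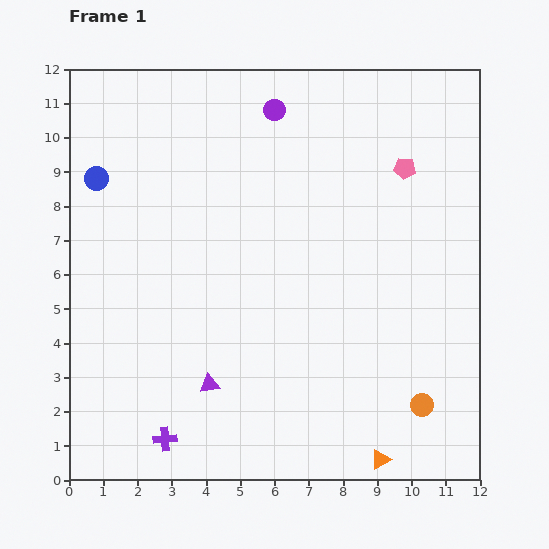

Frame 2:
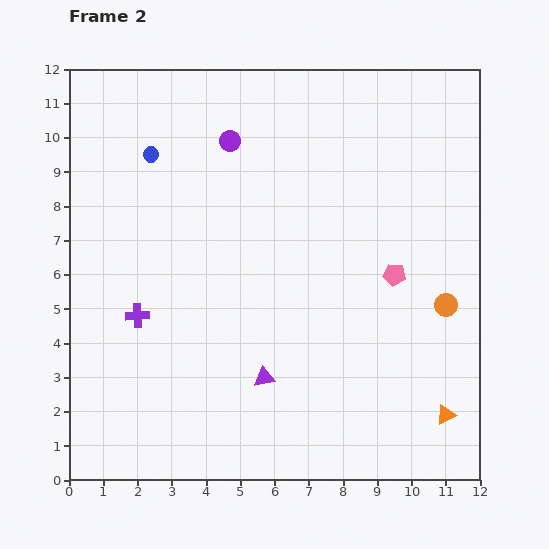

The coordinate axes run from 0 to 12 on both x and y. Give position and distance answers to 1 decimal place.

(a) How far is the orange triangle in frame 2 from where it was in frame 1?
2.3

The orange triangle moved from (9.1, 0.6) to (11.0, 1.9), a distance of √(1.9² + 1.3²) ≈ 2.3.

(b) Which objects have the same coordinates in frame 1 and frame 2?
none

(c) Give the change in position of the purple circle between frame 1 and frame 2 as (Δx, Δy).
(-1.3, -0.9)

The purple circle was at (6.0, 10.8) in frame 1 and (4.7, 9.9) in frame 2.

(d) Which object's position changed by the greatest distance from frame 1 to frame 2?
the purple cross

(moved 3.7; next 3.1)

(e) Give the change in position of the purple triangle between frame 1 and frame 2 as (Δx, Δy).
(1.6, 0.2)

The purple triangle was at (4.1, 2.8) in frame 1 and (5.7, 3.0) in frame 2.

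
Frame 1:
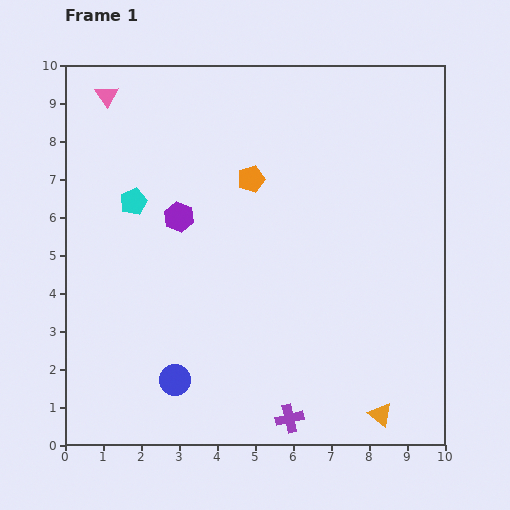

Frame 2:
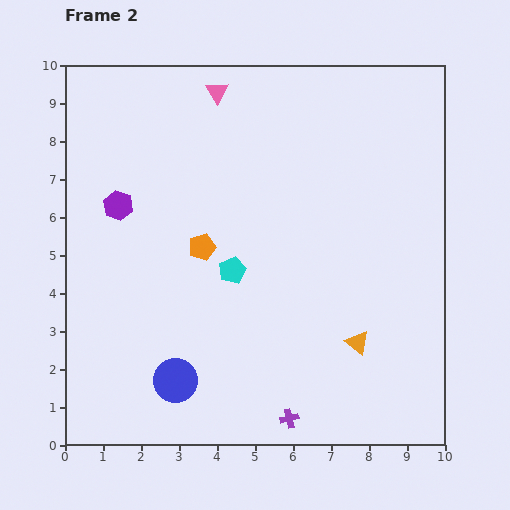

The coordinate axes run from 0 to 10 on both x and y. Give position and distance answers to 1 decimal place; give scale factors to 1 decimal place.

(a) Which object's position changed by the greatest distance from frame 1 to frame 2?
the cyan pentagon

(moved 3.2; next 2.9)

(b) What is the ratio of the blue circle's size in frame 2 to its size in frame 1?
1.4×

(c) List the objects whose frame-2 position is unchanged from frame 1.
the purple cross, the blue circle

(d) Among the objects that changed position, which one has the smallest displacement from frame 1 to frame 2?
the purple hexagon

(moved 1.6)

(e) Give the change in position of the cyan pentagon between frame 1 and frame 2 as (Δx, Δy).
(2.6, -1.8)

The cyan pentagon was at (1.8, 6.4) in frame 1 and (4.4, 4.6) in frame 2.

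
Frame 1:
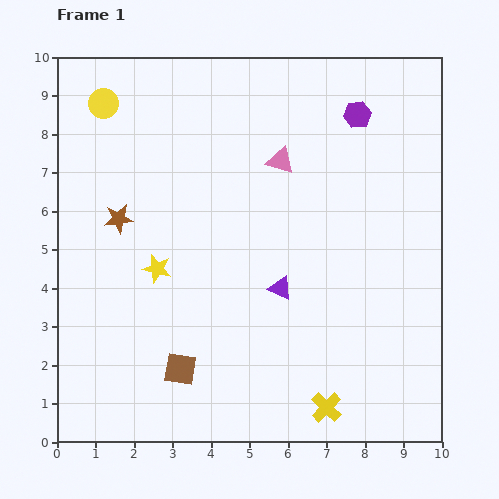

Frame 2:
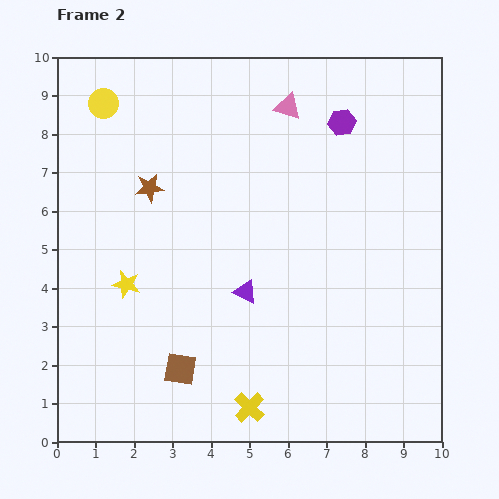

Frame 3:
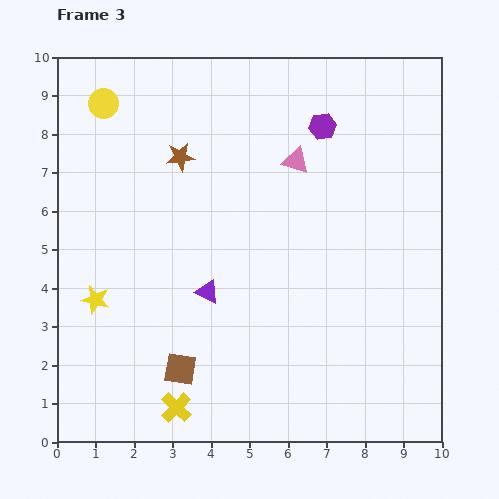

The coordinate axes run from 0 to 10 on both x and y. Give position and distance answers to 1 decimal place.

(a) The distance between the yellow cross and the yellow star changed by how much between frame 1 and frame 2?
-1.2

Distance in frame 1: 5.7. Distance in frame 2: 4.5.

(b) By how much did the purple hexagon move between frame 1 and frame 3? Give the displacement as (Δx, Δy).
(-0.9, -0.3)

The purple hexagon was at (7.8, 8.5) in frame 1 and (6.9, 8.2) in frame 3.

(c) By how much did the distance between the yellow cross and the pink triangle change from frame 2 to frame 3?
-0.8

Distance in frame 2: 7.9. Distance in frame 3: 7.1.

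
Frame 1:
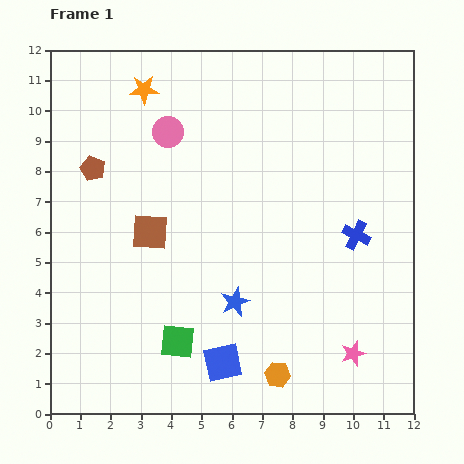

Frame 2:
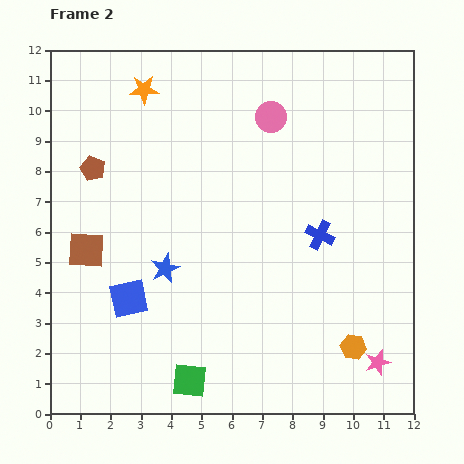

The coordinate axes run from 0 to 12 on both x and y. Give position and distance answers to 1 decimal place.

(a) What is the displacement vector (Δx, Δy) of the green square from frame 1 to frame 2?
(0.4, -1.3)

The green square was at (4.2, 2.4) in frame 1 and (4.6, 1.1) in frame 2.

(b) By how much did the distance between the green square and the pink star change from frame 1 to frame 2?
+0.4

Distance in frame 1: 5.8. Distance in frame 2: 6.2.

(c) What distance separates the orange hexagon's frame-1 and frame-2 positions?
2.7

The orange hexagon moved from (7.5, 1.3) to (10.0, 2.2), a distance of √(2.5² + 0.9²) ≈ 2.7.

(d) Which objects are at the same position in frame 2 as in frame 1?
the brown pentagon, the orange star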